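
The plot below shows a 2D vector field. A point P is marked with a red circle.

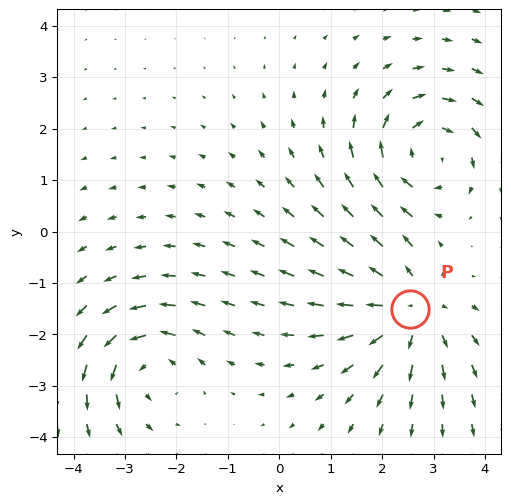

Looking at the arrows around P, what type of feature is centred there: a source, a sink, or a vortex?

source

At P (2.5, -1.5) the arrows spread outward. Divergence about +5, curl ≈0 — positive divergence with near-zero curl is a source.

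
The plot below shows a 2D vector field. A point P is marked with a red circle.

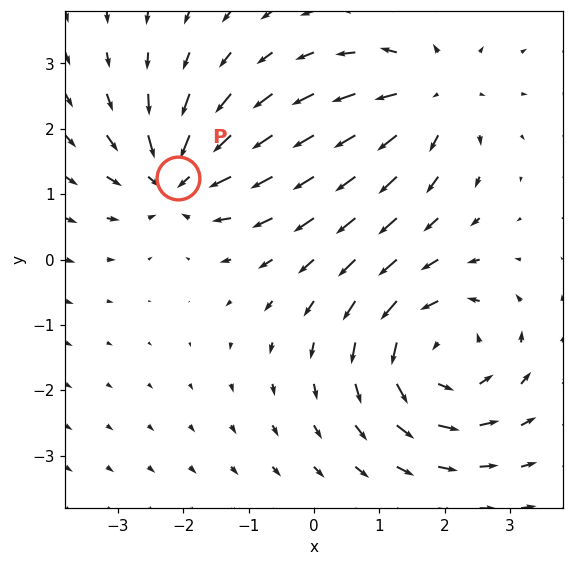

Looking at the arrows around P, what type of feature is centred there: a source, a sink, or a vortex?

sink

At P (-2.1, 1.3) the arrows converge inward. Divergence about -6, curl ≈0 — negative divergence with near-zero curl is a sink.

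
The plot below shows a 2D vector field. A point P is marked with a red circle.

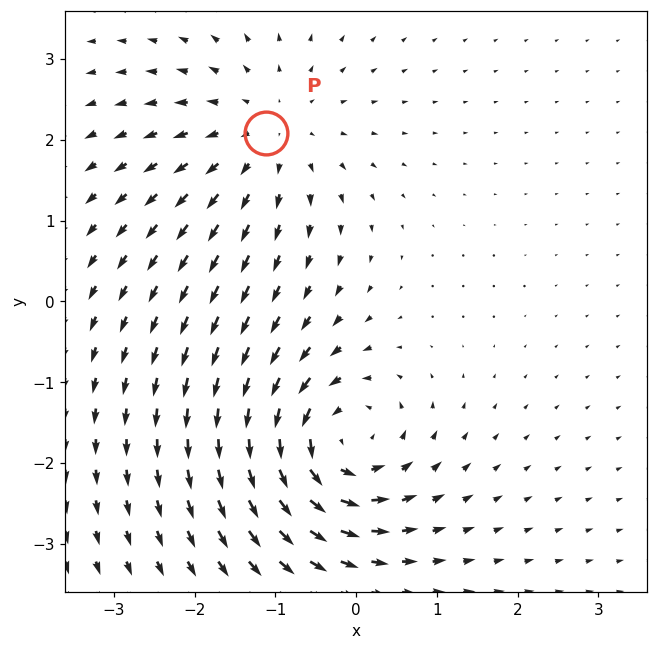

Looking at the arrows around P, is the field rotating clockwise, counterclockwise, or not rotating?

not rotating

Near P at (-1.1, 2.1) the arrows show no circulation. The curl there is ≈0.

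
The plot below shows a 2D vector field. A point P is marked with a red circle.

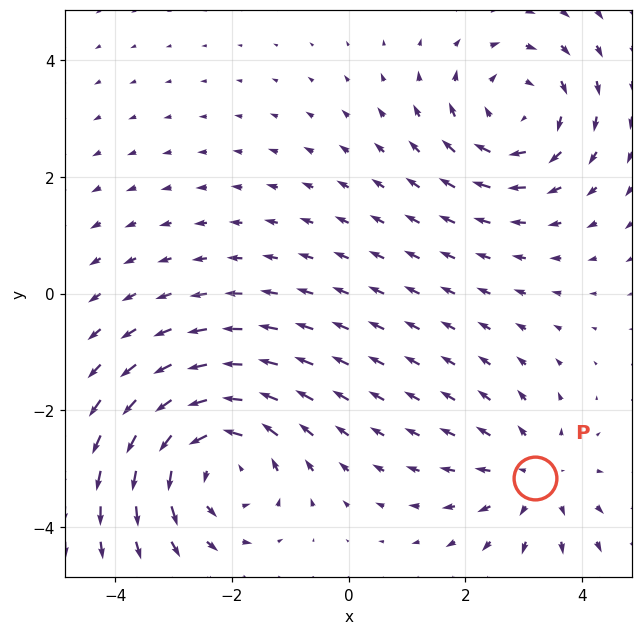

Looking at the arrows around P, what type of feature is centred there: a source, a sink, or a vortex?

At P (3.2, -3.2) the arrows spread outward. Divergence about +2, curl ≈0 — positive divergence with near-zero curl is a source.

source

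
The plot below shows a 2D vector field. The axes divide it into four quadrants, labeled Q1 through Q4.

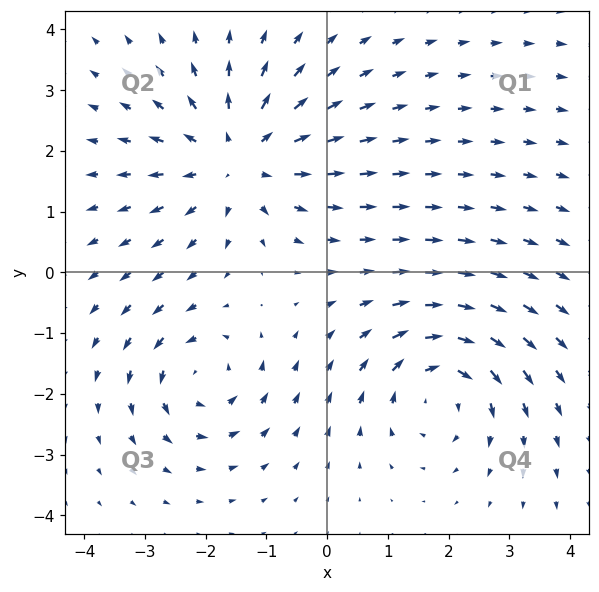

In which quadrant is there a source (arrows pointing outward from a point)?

Q2

The source sits at approximately (-1.5, 1.9), which lies in quadrant Q2. The divergence there is about +4, positive as expected for a source.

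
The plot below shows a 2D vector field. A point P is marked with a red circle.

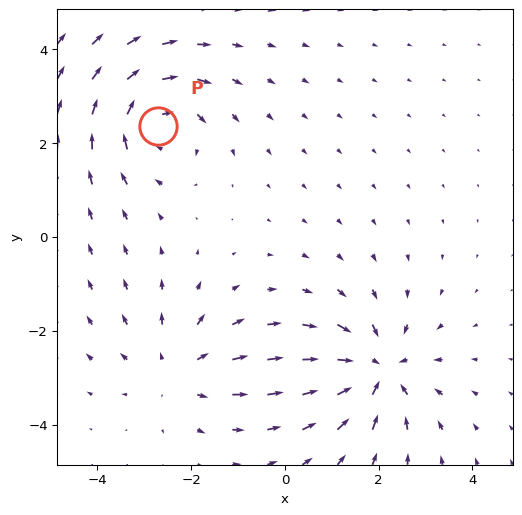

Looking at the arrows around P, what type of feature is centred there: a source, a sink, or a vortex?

vortex

At P (-2.7, 2.4) the arrows circulate clockwise. Divergence ≈0, curl about -5 — near-zero divergence with nonzero curl is a vortex.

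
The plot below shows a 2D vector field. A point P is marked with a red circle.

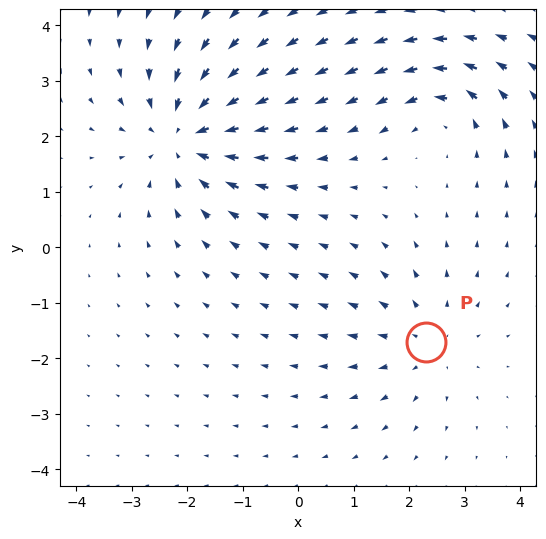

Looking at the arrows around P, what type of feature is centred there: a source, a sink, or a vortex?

source

At P (2.3, -1.7) the arrows spread outward. Divergence about +2, curl ≈0 — positive divergence with near-zero curl is a source.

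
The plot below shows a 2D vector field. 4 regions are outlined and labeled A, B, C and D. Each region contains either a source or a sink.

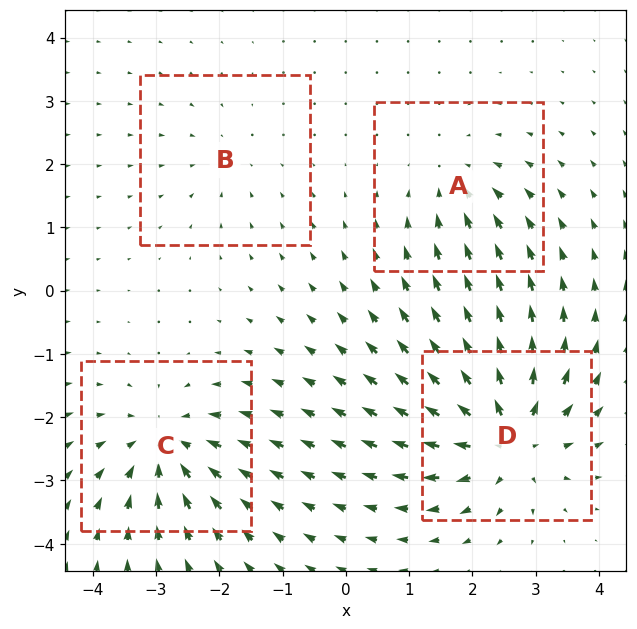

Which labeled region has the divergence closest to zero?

B

Divergence at each region's feature centre — A: about -4, B: about -2, C: about -6, D: about +7. Region B is closest to zero.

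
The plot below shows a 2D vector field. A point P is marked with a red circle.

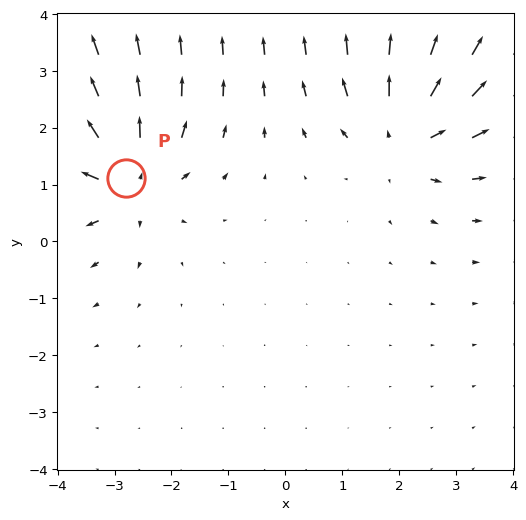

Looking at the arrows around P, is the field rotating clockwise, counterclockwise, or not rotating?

Near P at (-2.8, 1.1) the arrows show no circulation. The curl there is ≈0.

not rotating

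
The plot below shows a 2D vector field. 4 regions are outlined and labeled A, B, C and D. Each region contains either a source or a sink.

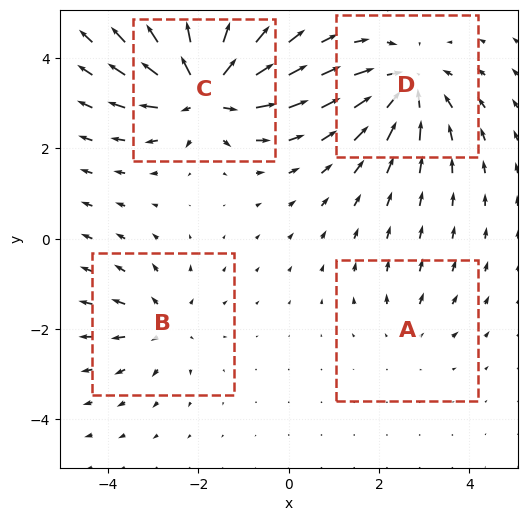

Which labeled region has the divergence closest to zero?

Divergence at each region's feature centre — A: about +2, B: about +4, C: about +8, D: about -6. Region A is closest to zero.

A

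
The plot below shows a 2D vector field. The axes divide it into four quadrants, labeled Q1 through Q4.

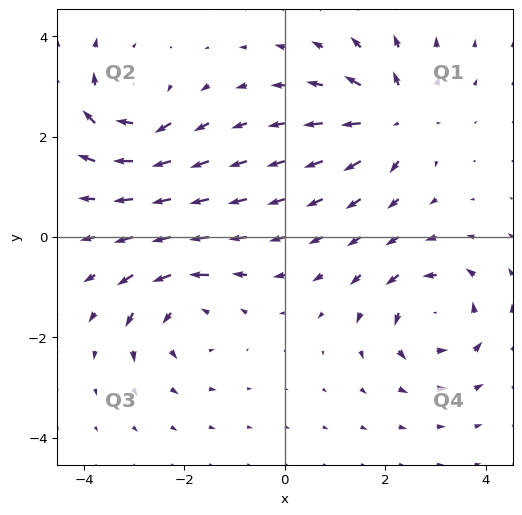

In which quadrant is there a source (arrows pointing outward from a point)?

The source sits at approximately (2.2, 2.4), which lies in quadrant Q1. The divergence there is about +5, positive as expected for a source.

Q1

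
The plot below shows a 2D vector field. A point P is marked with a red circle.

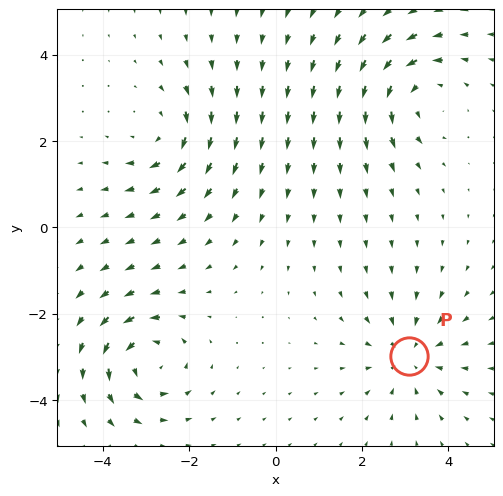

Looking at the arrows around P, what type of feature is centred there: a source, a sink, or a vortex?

sink

At P (3.1, -3.0) the arrows converge inward. Divergence about -4, curl ≈0 — negative divergence with near-zero curl is a sink.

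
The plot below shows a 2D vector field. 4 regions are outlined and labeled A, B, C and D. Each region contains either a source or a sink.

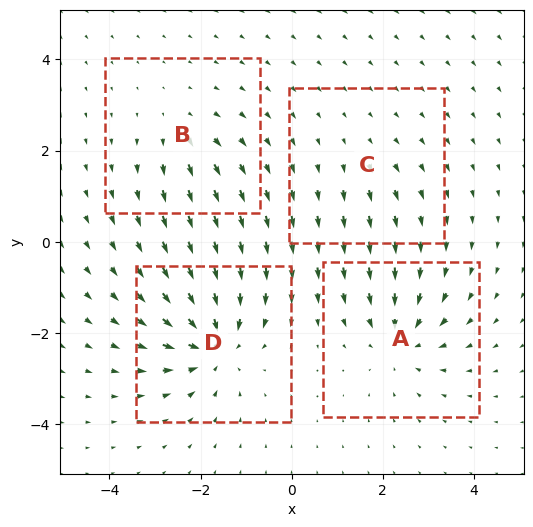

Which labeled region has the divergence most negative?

Divergence at each region's feature centre — A: about -5, B: about +3, C: about +2, D: about -7. Region D is most negative.

D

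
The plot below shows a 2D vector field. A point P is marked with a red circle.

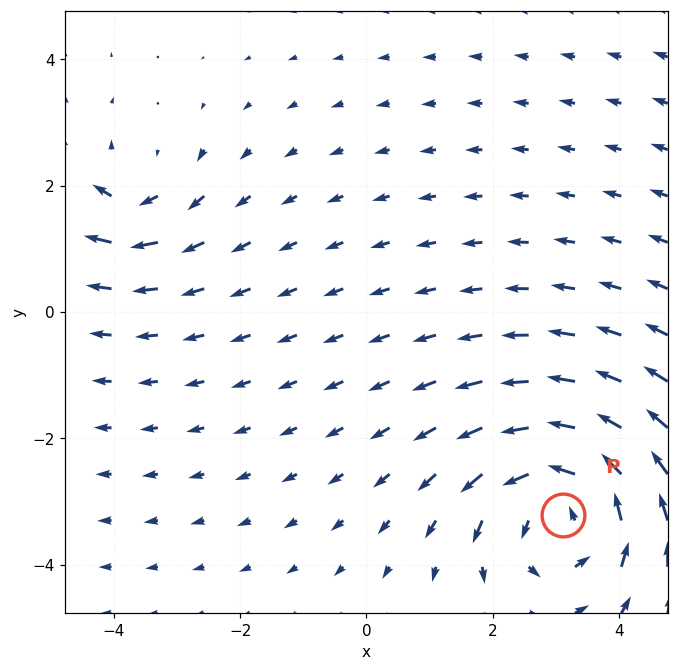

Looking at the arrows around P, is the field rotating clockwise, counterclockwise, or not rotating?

Near P at (3.1, -3.2) the arrows circulate counterclockwise. The curl (z-component) there is about +5; positive curl means counterclockwise rotation.

counterclockwise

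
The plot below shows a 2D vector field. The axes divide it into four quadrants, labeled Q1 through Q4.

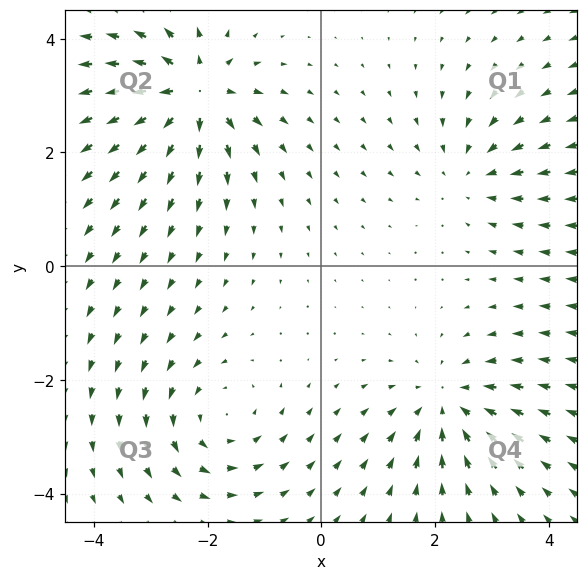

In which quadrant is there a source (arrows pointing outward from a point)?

Q2

The source sits at approximately (-2.2, 3.0), which lies in quadrant Q2. The divergence there is about +7, positive as expected for a source.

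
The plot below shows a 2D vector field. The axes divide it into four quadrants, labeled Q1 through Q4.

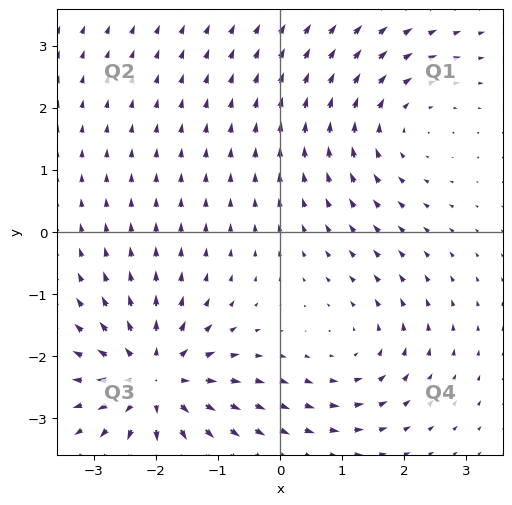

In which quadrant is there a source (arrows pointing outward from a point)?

Q3

The source sits at approximately (-2.0, -2.4), which lies in quadrant Q3. The divergence there is about +5, positive as expected for a source.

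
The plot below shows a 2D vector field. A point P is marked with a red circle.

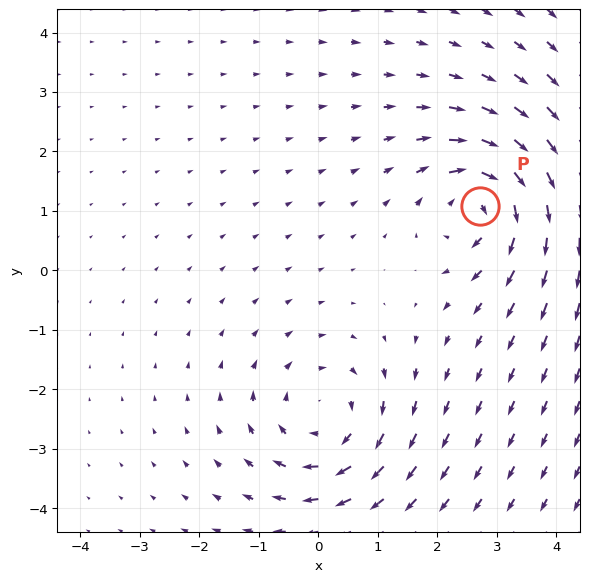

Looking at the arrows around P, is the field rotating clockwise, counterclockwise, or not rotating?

Near P at (2.7, 1.1) the arrows circulate clockwise. The curl (z-component) there is about -7; negative curl means clockwise rotation.

clockwise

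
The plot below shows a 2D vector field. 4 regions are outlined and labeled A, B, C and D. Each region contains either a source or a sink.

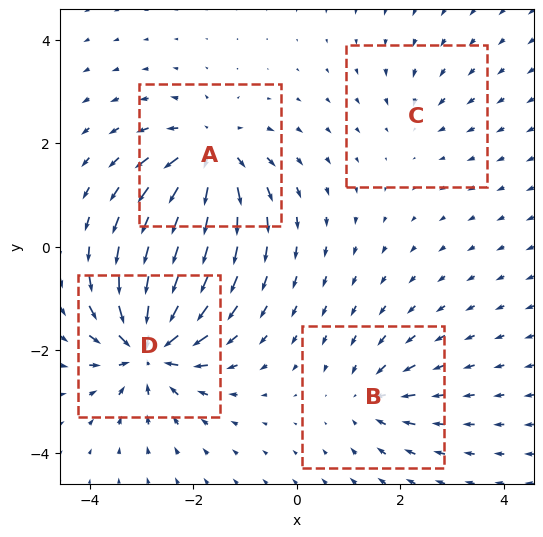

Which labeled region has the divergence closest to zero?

Divergence at each region's feature centre — A: about +7, B: about -4, C: about -3, D: about -9. Region C is closest to zero.

C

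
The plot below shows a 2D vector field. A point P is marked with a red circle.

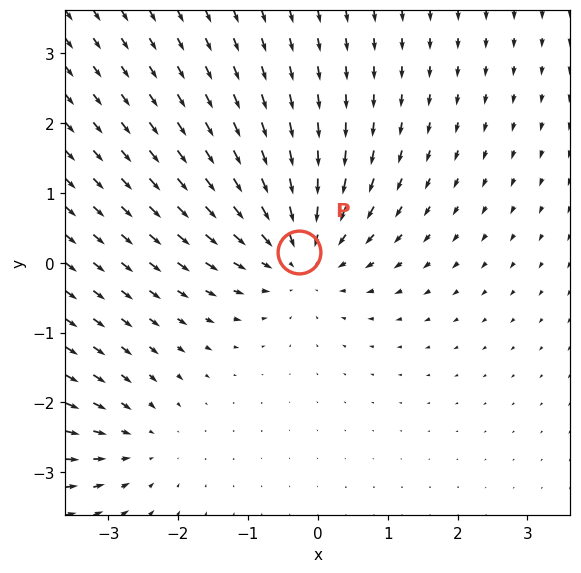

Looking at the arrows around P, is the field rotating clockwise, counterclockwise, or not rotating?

not rotating

Near P at (-0.3, 0.2) the arrows show no circulation. The curl there is ≈0.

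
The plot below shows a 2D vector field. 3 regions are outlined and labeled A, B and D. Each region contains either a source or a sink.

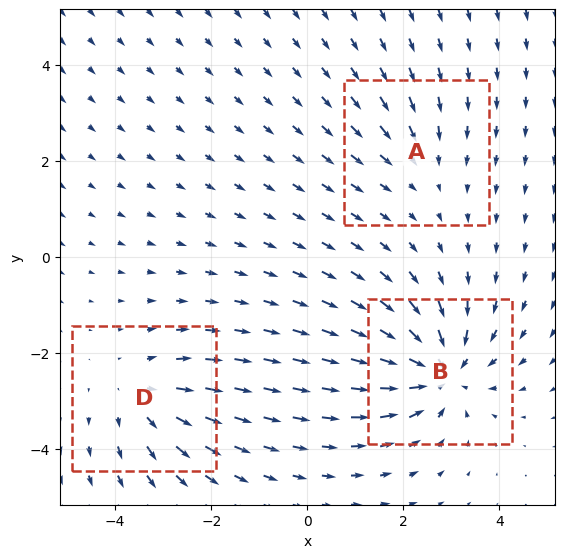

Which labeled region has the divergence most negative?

Divergence at each region's feature centre — A: about -2, B: about -5, D: about +3. Region B is most negative.

B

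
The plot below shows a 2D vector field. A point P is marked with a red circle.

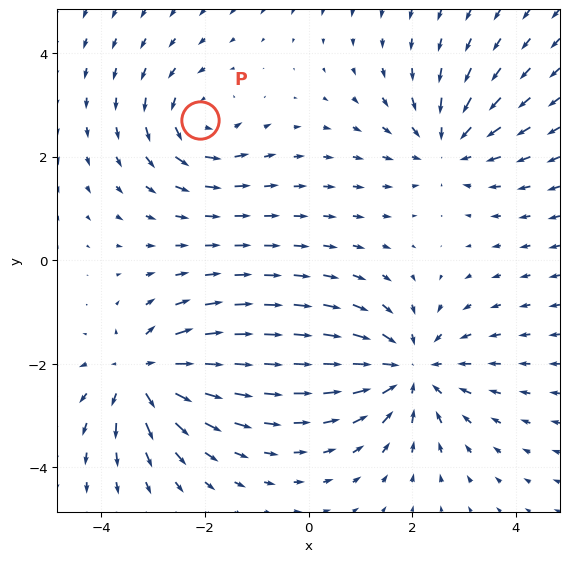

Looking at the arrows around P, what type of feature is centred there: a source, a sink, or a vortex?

At P (-2.1, 2.7) the arrows circulate counterclockwise. Divergence ≈0, curl about +4 — near-zero divergence with nonzero curl is a vortex.

vortex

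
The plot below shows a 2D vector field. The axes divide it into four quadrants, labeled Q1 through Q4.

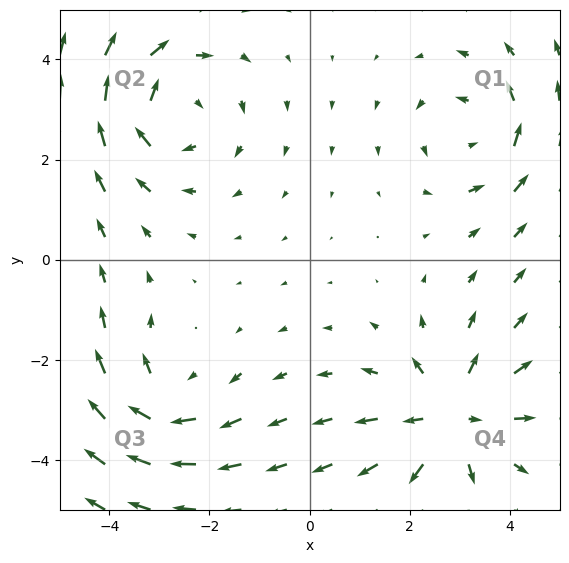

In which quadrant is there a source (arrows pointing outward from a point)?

Q4

The source sits at approximately (2.8, -3.1), which lies in quadrant Q4. The divergence there is about +5, positive as expected for a source.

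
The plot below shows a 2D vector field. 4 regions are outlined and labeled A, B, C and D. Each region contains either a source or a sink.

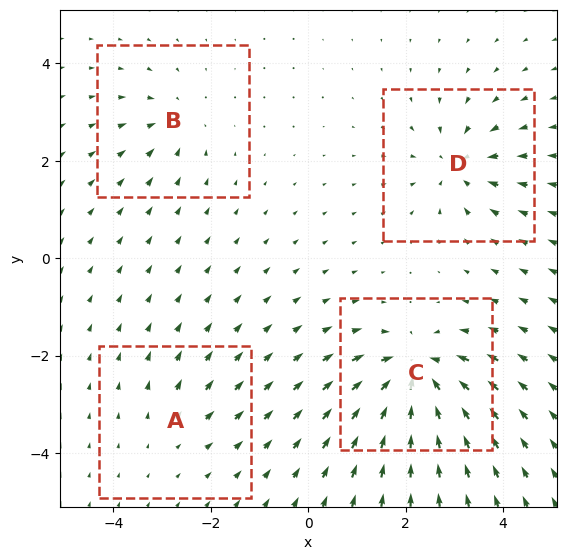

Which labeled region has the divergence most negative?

C

Divergence at each region's feature centre — A: about +2, B: about -4, C: about -8, D: about -6. Region C is most negative.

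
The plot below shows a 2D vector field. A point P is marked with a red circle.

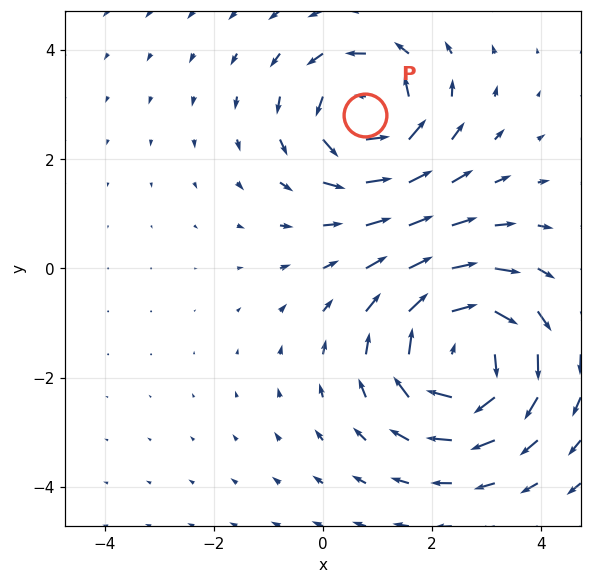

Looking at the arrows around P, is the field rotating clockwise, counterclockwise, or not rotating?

Near P at (0.8, 2.8) the arrows circulate counterclockwise. The curl (z-component) there is about +3; positive curl means counterclockwise rotation.

counterclockwise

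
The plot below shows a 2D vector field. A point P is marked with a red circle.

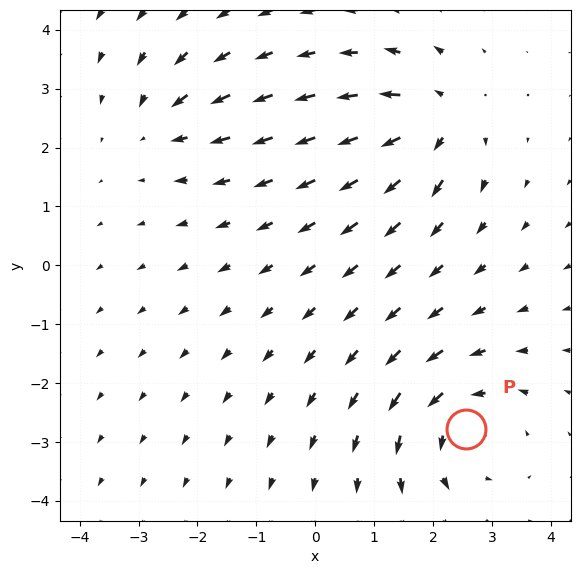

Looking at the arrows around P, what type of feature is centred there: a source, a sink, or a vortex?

At P (2.6, -2.8) the arrows circulate counterclockwise. Divergence ≈0, curl about +4 — near-zero divergence with nonzero curl is a vortex.

vortex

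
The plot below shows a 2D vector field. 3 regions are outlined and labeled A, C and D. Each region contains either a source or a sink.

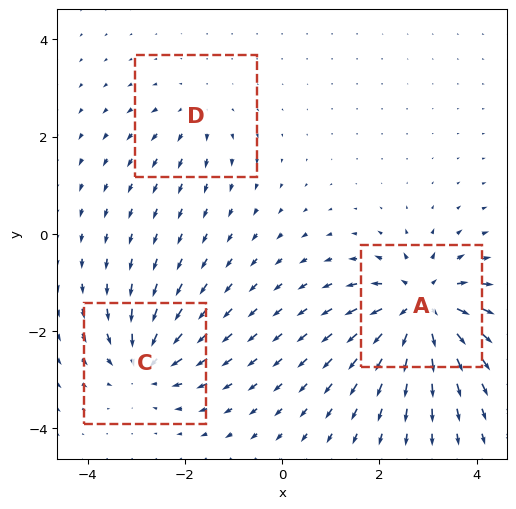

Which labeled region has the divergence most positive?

A

Divergence at each region's feature centre — A: about +6, C: about -4, D: about +2. Region A is most positive.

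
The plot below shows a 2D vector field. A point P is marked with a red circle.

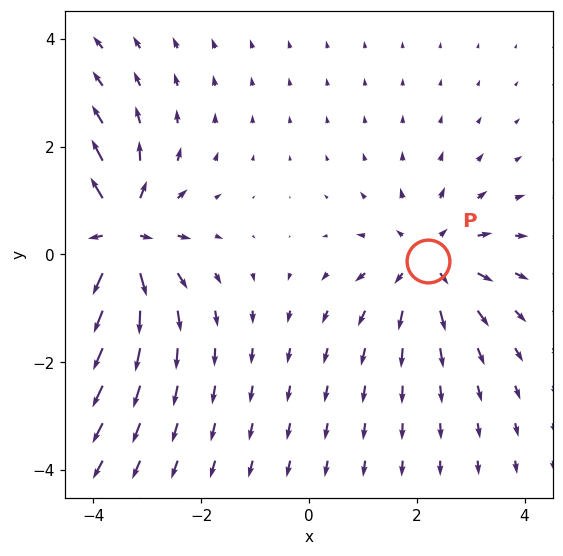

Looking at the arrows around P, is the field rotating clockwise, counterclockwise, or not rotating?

not rotating

Near P at (2.2, -0.1) the arrows show no circulation. The curl there is ≈0.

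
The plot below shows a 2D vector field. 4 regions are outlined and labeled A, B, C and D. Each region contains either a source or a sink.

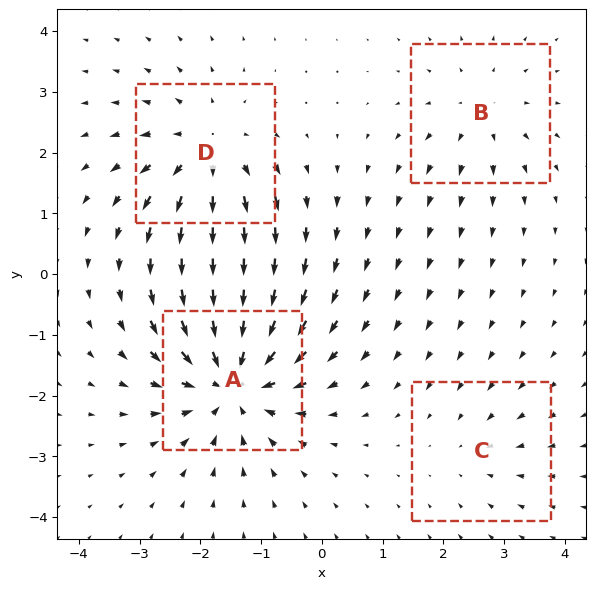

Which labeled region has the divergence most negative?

A

Divergence at each region's feature centre — A: about -7, B: about +3, C: about -2, D: about +5. Region A is most negative.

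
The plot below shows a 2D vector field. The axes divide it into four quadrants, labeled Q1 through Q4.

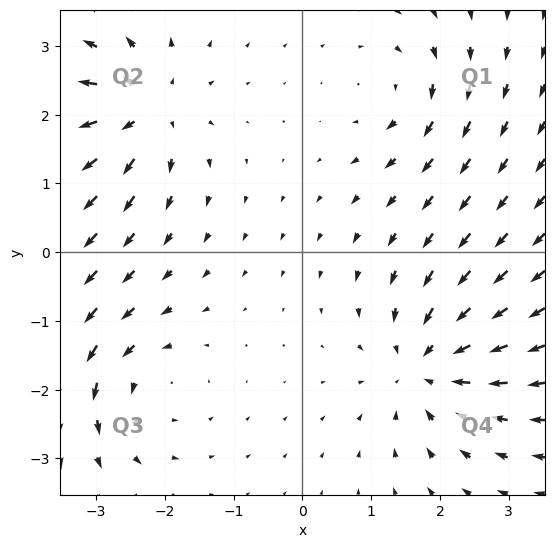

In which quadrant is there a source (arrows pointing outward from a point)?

The source sits at approximately (-2.3, 2.1), which lies in quadrant Q2. The divergence there is about +5, positive as expected for a source.

Q2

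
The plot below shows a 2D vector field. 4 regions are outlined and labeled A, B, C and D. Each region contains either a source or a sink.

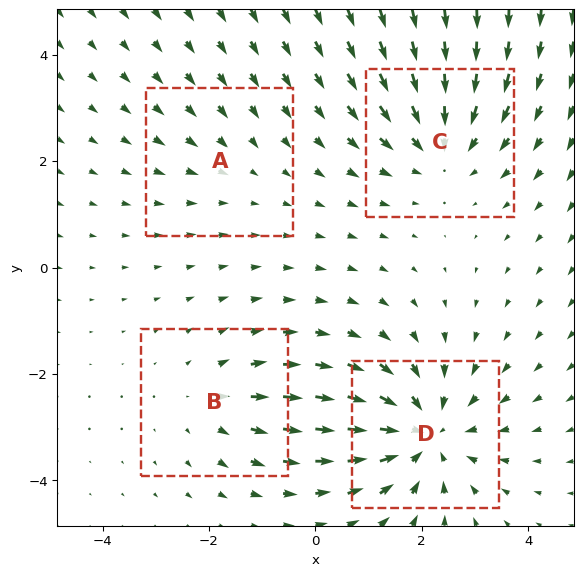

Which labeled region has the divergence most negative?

D

Divergence at each region's feature centre — A: about -2, B: about +3, C: about -4, D: about -6. Region D is most negative.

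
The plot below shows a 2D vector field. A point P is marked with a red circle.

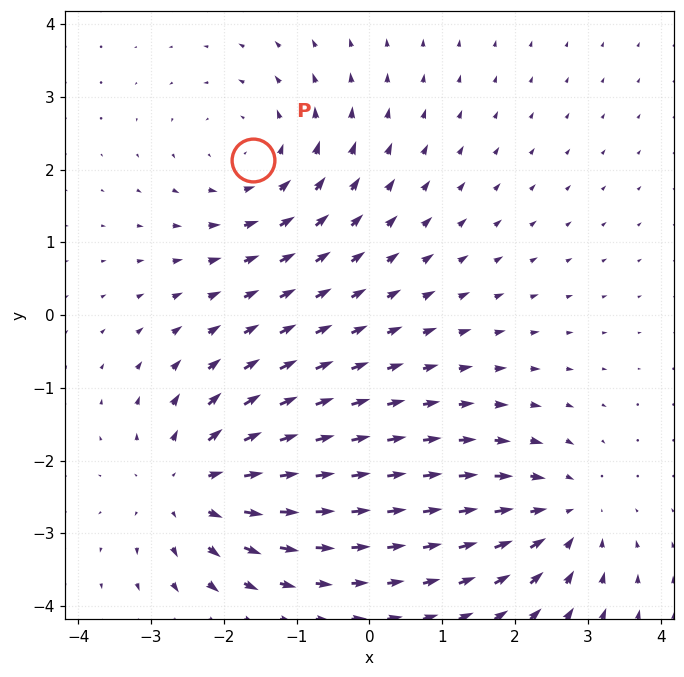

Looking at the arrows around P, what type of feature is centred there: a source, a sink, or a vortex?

At P (-1.6, 2.1) the arrows circulate counterclockwise. Divergence ≈0, curl about +3 — near-zero divergence with nonzero curl is a vortex.

vortex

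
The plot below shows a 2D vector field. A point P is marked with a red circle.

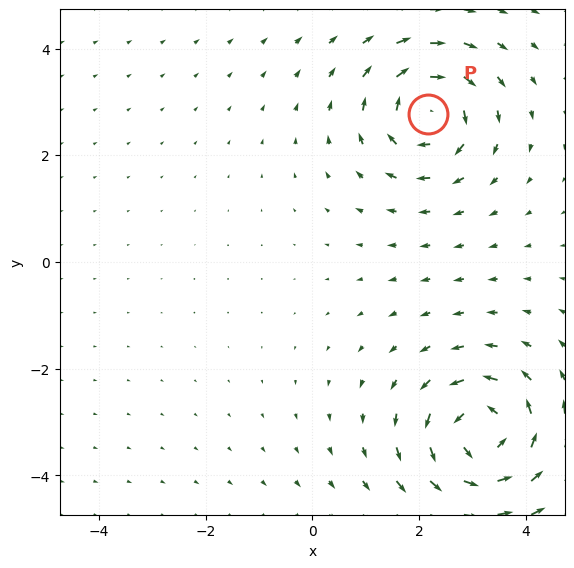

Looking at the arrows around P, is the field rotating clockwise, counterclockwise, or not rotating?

Near P at (2.2, 2.8) the arrows circulate clockwise. The curl (z-component) there is about -5; negative curl means clockwise rotation.

clockwise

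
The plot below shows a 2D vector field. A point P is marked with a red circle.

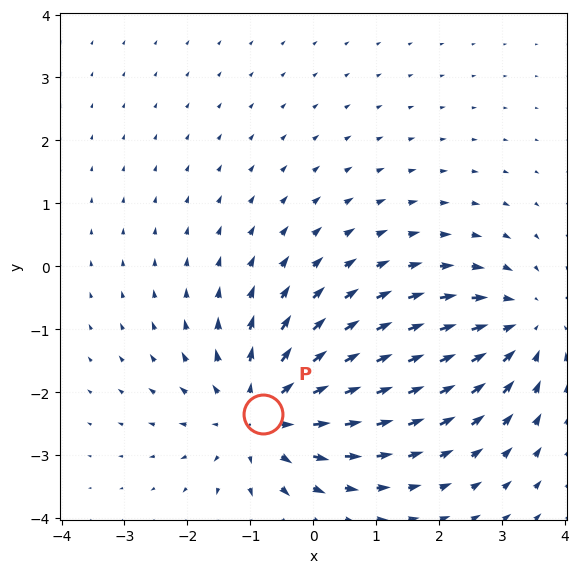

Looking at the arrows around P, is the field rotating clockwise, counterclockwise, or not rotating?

not rotating

Near P at (-0.8, -2.4) the arrows show no circulation. The curl there is ≈0.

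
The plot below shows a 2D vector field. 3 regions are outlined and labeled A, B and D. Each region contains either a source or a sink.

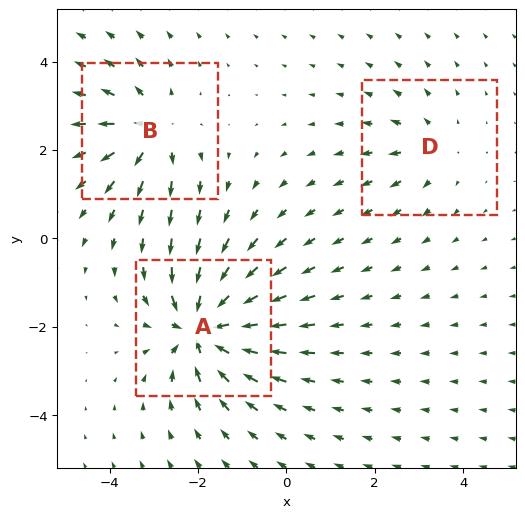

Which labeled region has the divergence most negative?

Divergence at each region's feature centre — A: about -6, B: about +4, D: about +2. Region A is most negative.

A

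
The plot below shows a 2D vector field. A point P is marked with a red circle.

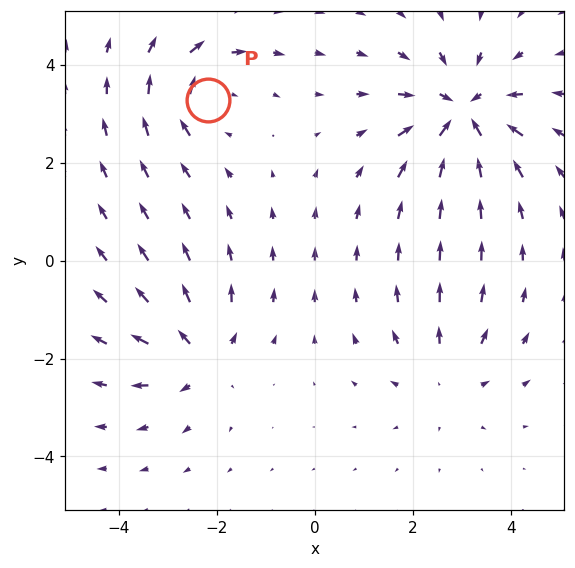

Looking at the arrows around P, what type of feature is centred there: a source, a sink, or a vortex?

At P (-2.2, 3.3) the arrows circulate clockwise. Divergence ≈0, curl about -4 — near-zero divergence with nonzero curl is a vortex.

vortex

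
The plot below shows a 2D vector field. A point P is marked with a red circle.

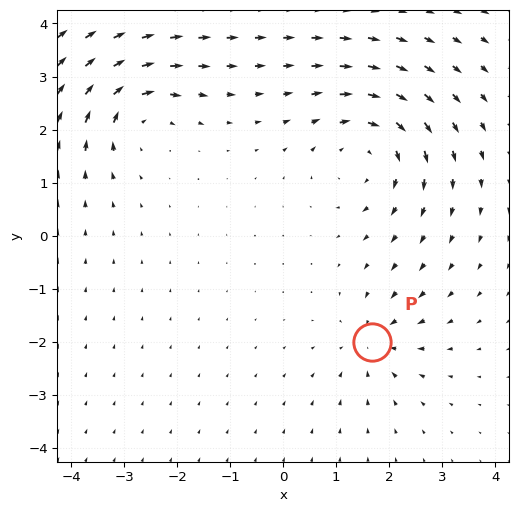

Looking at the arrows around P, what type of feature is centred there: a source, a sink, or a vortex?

sink

At P (1.7, -2.0) the arrows converge inward. Divergence about -4, curl ≈0 — negative divergence with near-zero curl is a sink.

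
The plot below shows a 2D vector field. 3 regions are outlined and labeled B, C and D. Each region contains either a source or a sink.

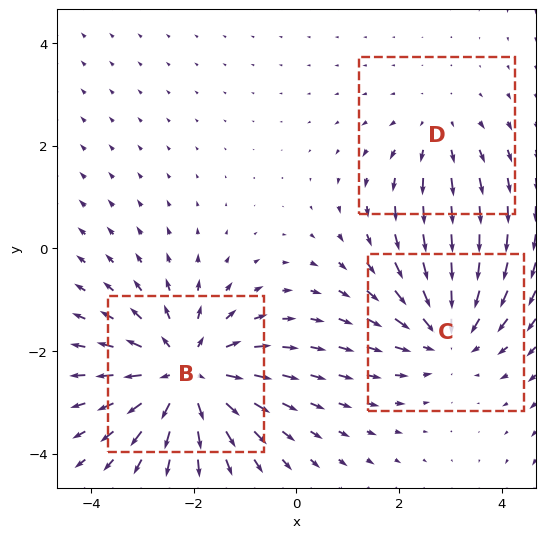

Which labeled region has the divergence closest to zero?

D

Divergence at each region's feature centre — B: about +4, C: about -3, D: about +2. Region D is closest to zero.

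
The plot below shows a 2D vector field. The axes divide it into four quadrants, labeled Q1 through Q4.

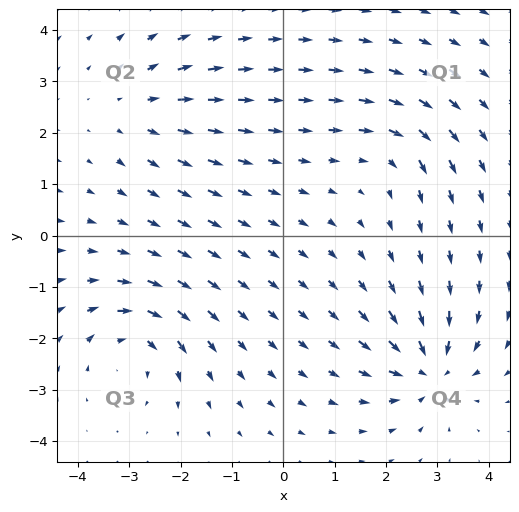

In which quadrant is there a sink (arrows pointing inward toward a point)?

Q4

The sink sits at approximately (2.8, -2.6), which lies in quadrant Q4. The divergence there is about -6, negative as expected for a sink.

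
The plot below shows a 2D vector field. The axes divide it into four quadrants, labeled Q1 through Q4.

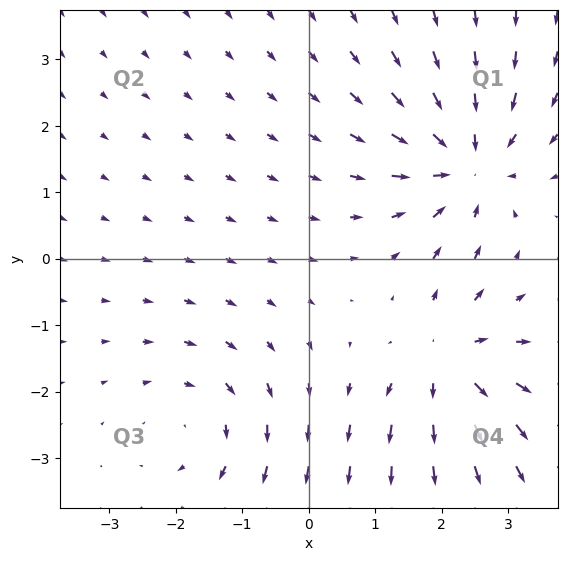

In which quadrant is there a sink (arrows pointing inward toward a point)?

The sink sits at approximately (2.4, 1.4), which lies in quadrant Q1. The divergence there is about -5, negative as expected for a sink.

Q1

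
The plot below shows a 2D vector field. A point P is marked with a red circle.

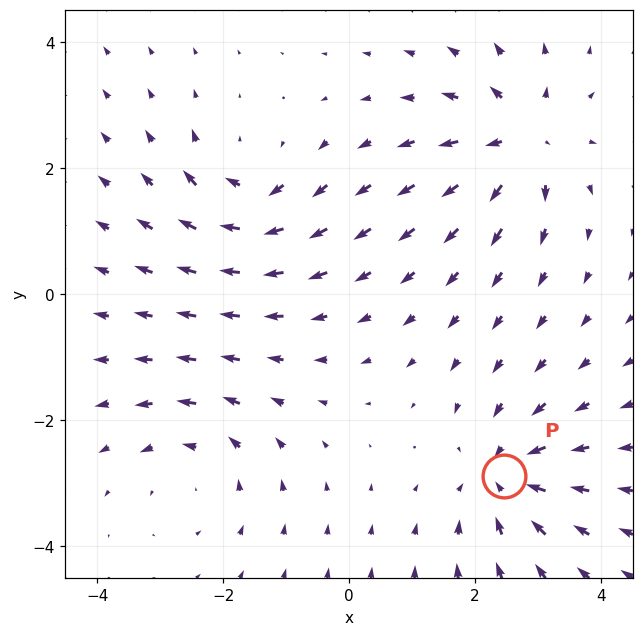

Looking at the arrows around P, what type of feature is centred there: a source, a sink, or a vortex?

At P (2.5, -2.9) the arrows converge inward. Divergence about -4, curl ≈0 — negative divergence with near-zero curl is a sink.

sink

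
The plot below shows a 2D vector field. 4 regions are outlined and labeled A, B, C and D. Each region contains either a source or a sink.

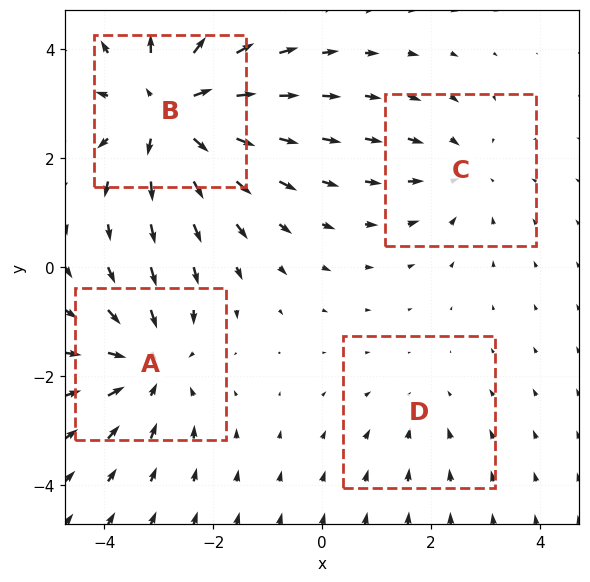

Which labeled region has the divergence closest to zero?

Divergence at each region's feature centre — A: about -4, B: about +6, C: about -3, D: about -2. Region D is closest to zero.

D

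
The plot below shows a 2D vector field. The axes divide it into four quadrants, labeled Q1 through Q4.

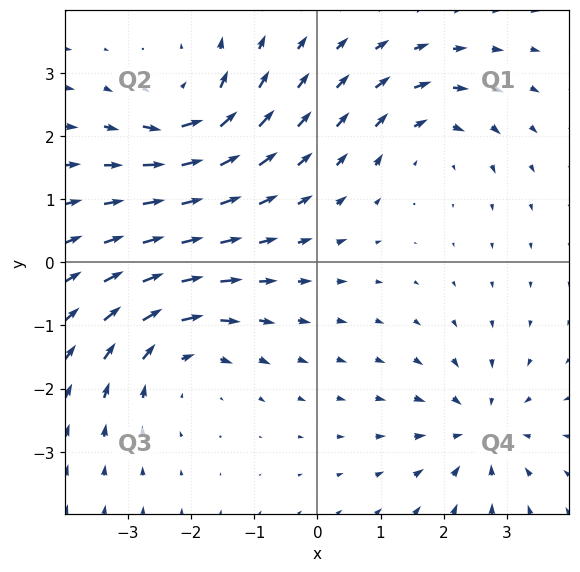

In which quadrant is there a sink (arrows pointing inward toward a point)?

The sink sits at approximately (2.6, -2.7), which lies in quadrant Q4. The divergence there is about -4, negative as expected for a sink.

Q4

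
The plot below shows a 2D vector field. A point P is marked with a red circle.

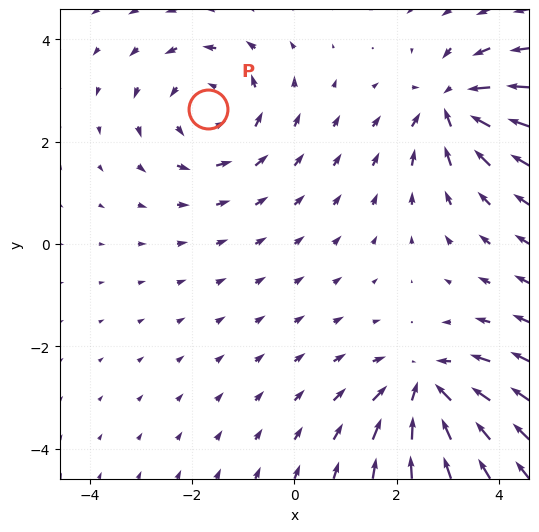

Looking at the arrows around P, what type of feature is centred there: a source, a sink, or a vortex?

vortex

At P (-1.7, 2.6) the arrows circulate counterclockwise. Divergence ≈0, curl about +3 — near-zero divergence with nonzero curl is a vortex.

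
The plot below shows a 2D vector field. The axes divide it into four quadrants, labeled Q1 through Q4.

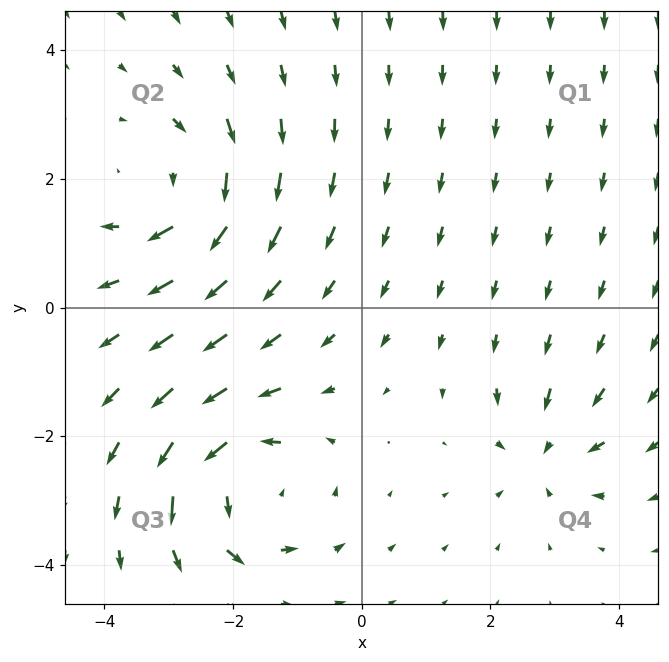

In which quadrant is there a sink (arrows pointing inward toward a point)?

The sink sits at approximately (2.8, -2.3), which lies in quadrant Q4. The divergence there is about -4, negative as expected for a sink.

Q4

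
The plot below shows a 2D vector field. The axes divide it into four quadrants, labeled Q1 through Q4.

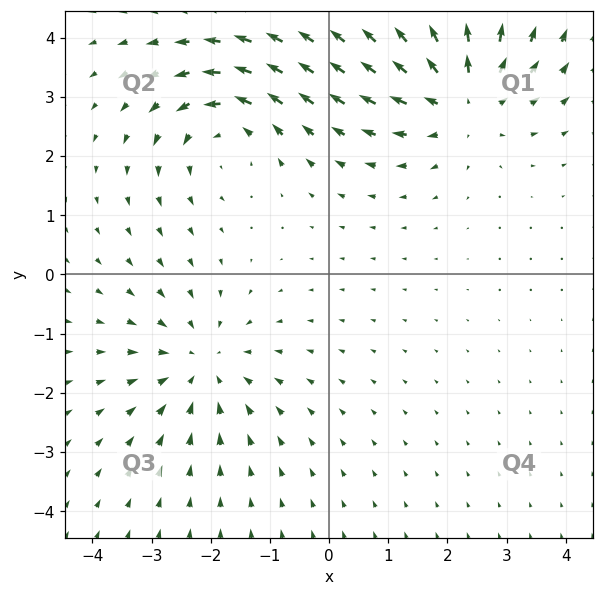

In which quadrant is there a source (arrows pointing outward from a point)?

The source sits at approximately (2.2, 3.0), which lies in quadrant Q1. The divergence there is about +4, positive as expected for a source.

Q1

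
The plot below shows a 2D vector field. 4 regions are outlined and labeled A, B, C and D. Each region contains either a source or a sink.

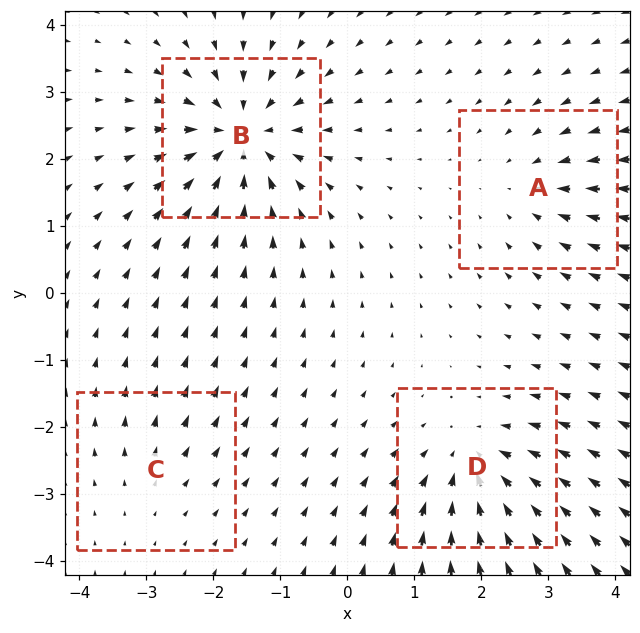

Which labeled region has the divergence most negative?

B

Divergence at each region's feature centre — A: about -4, B: about -8, C: about +2, D: about -6. Region B is most negative.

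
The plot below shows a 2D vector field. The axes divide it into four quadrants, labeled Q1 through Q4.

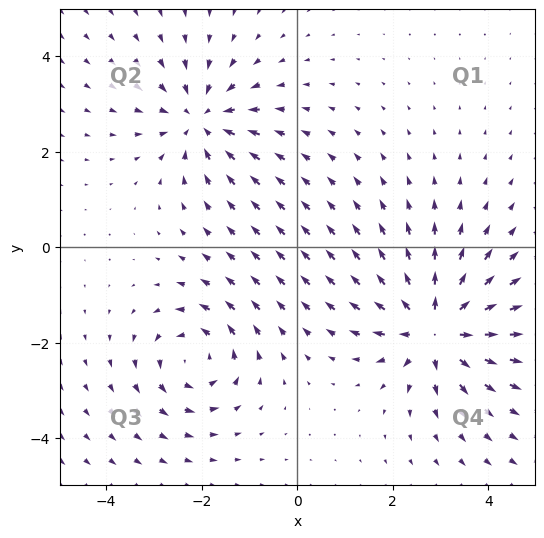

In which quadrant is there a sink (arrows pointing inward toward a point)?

The sink sits at approximately (-2.0, 2.7), which lies in quadrant Q2. The divergence there is about -4, negative as expected for a sink.

Q2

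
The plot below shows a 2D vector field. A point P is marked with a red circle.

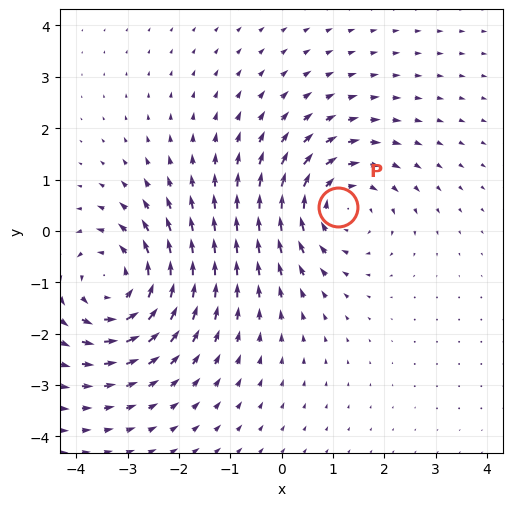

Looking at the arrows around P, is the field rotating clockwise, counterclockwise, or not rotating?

Near P at (1.1, 0.5) the arrows circulate clockwise. The curl (z-component) there is about -4; negative curl means clockwise rotation.

clockwise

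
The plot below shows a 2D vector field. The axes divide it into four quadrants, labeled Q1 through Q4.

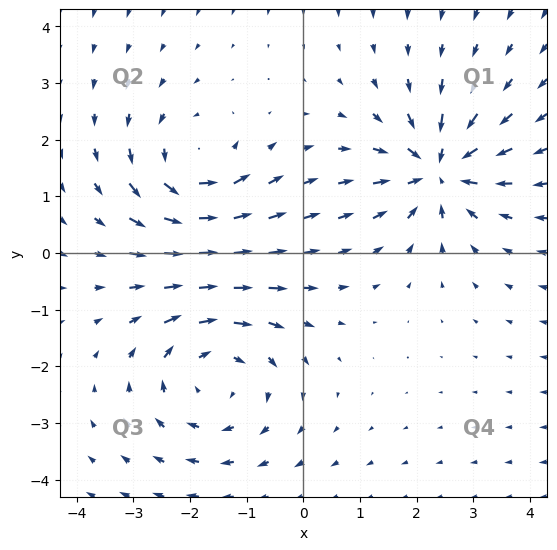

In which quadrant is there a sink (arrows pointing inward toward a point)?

Q1

The sink sits at approximately (2.4, 1.5), which lies in quadrant Q1. The divergence there is about -5, negative as expected for a sink.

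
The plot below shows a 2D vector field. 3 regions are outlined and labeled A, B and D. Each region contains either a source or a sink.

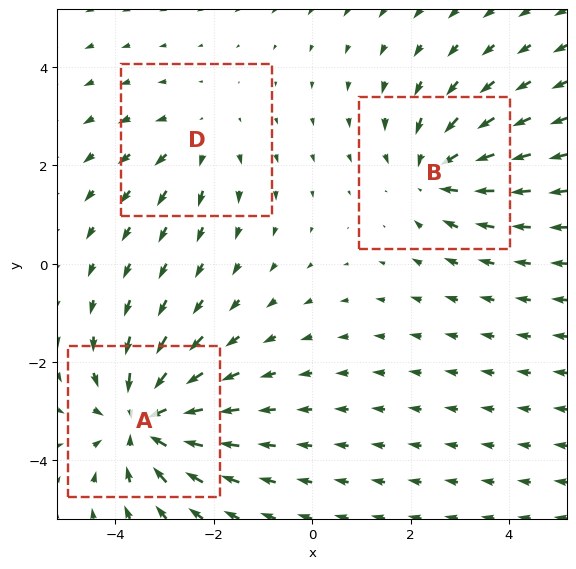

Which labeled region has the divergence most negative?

A

Divergence at each region's feature centre — A: about -4, B: about -3, D: about +2. Region A is most negative.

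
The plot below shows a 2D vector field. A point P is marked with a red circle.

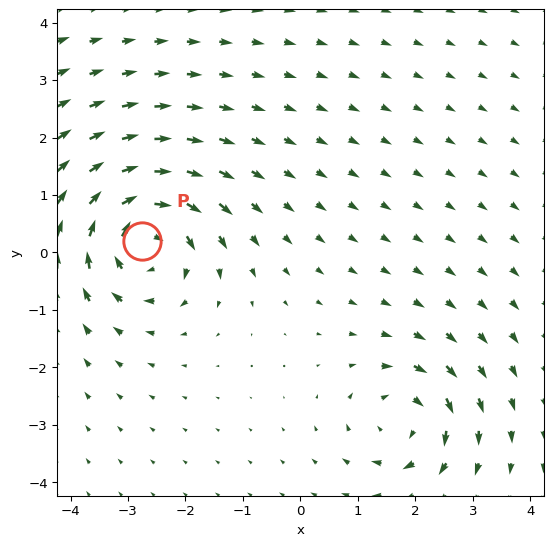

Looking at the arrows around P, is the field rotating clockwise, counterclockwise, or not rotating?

Near P at (-2.7, 0.2) the arrows circulate clockwise. The curl (z-component) there is about -5; negative curl means clockwise rotation.

clockwise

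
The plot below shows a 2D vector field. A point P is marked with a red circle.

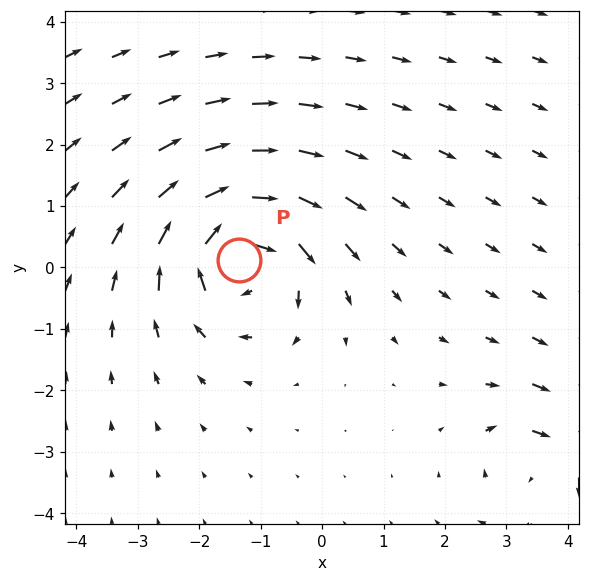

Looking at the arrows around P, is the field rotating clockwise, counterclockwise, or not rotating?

Near P at (-1.3, 0.1) the arrows circulate clockwise. The curl (z-component) there is about -6; negative curl means clockwise rotation.

clockwise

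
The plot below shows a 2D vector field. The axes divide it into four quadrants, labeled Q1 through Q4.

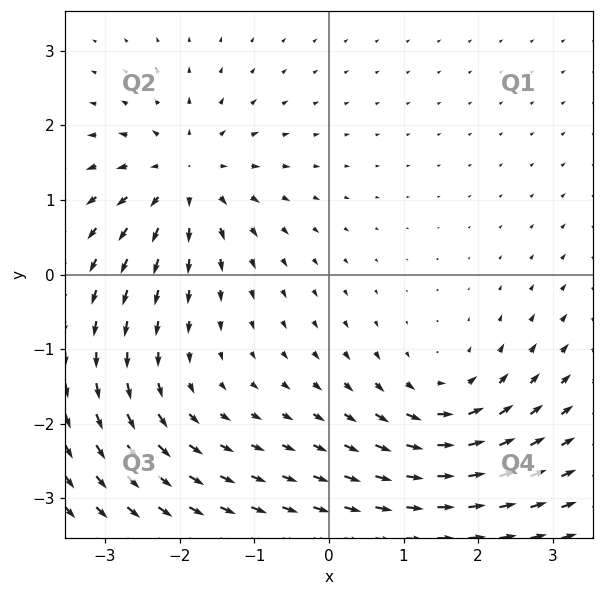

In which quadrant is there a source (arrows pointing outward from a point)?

The source sits at approximately (-1.9, 1.3), which lies in quadrant Q2. The divergence there is about +5, positive as expected for a source.

Q2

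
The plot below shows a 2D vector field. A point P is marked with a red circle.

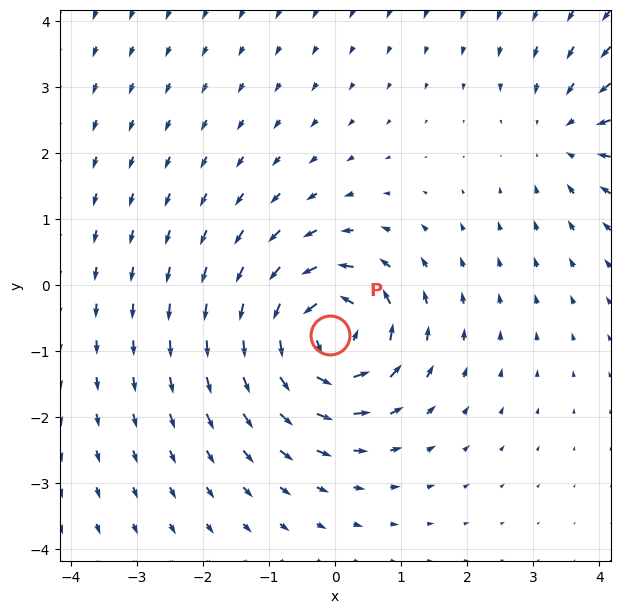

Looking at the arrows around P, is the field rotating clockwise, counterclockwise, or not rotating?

Near P at (-0.1, -0.7) the arrows circulate counterclockwise. The curl (z-component) there is about +7; positive curl means counterclockwise rotation.

counterclockwise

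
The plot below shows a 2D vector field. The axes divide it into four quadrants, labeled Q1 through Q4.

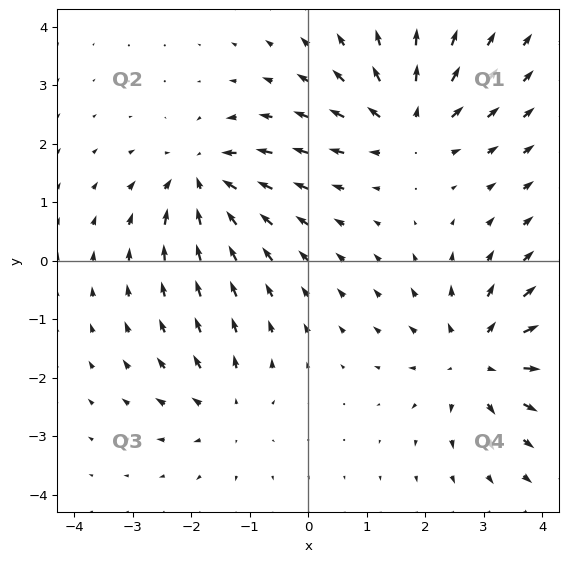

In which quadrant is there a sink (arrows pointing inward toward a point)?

The sink sits at approximately (-1.8, 1.4), which lies in quadrant Q2. The divergence there is about -6, negative as expected for a sink.

Q2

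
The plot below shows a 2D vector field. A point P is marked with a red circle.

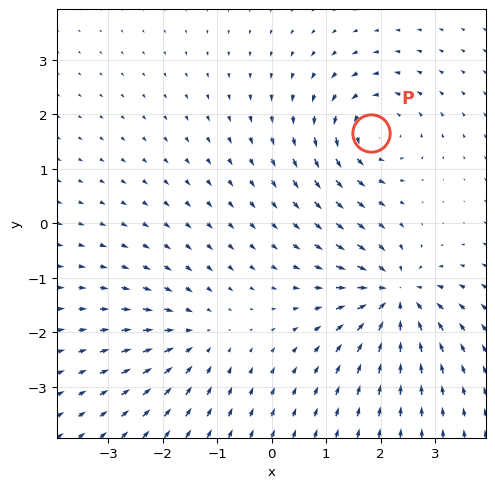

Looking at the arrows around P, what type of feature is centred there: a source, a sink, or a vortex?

At P (1.8, 1.7) the arrows circulate counterclockwise. Divergence ≈0, curl about +5 — near-zero divergence with nonzero curl is a vortex.

vortex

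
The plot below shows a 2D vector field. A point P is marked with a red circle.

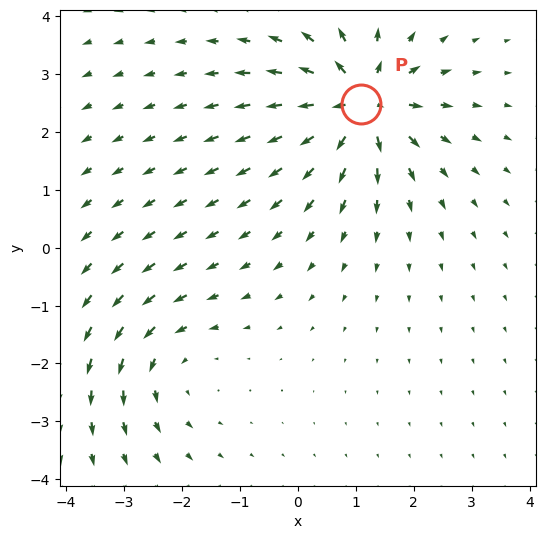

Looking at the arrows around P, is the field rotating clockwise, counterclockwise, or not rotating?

not rotating

Near P at (1.1, 2.5) the arrows show no circulation. The curl there is ≈0.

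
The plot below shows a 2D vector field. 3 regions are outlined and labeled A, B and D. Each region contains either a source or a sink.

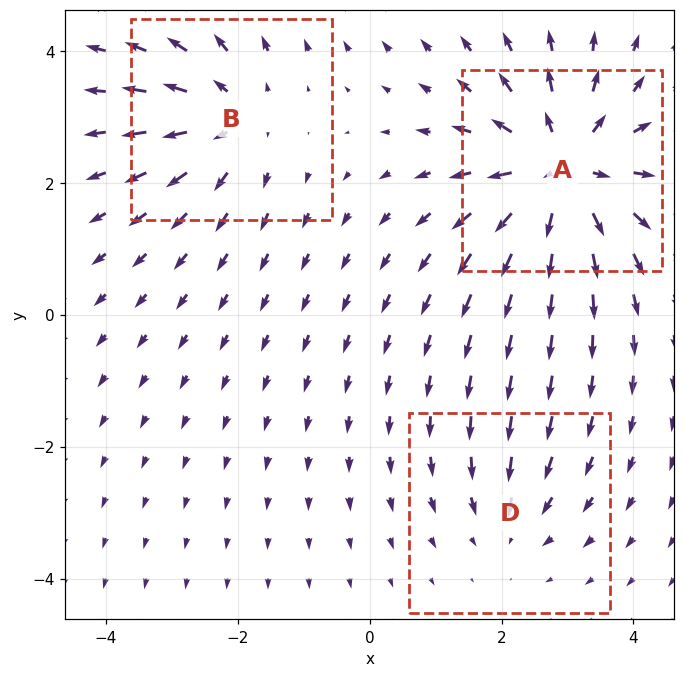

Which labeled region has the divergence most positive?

A

Divergence at each region's feature centre — A: about +5, B: about +3, D: about -2. Region A is most positive.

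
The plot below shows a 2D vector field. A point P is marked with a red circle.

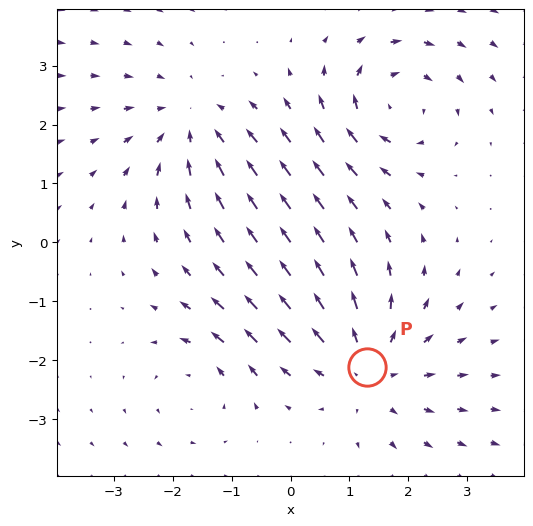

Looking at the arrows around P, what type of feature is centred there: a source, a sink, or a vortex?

source

At P (1.3, -2.1) the arrows spread outward. Divergence about +4, curl ≈0 — positive divergence with near-zero curl is a source.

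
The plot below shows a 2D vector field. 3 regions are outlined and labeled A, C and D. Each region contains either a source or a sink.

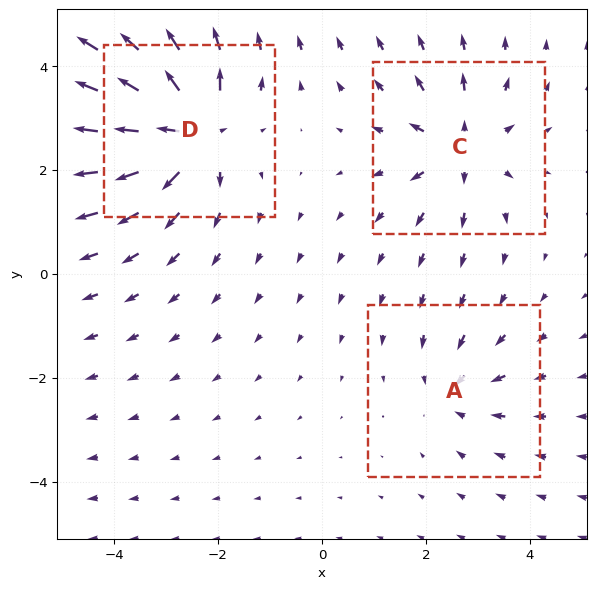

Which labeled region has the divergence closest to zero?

Divergence at each region's feature centre — A: about -3, C: about +4, D: about +6. Region A is closest to zero.

A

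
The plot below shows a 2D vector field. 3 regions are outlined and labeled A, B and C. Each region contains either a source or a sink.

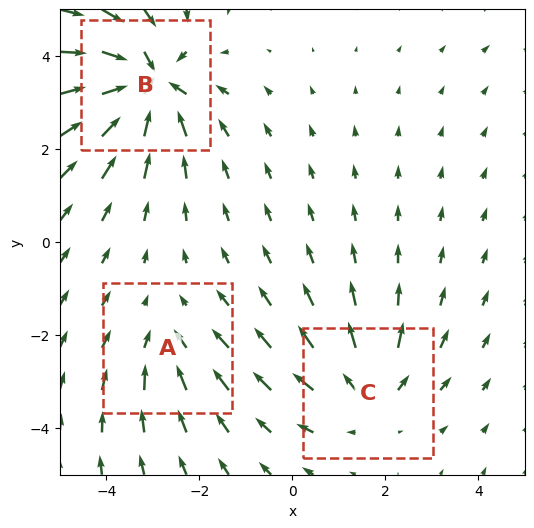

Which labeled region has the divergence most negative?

Divergence at each region's feature centre — A: about -2, B: about -6, C: about +3. Region B is most negative.

B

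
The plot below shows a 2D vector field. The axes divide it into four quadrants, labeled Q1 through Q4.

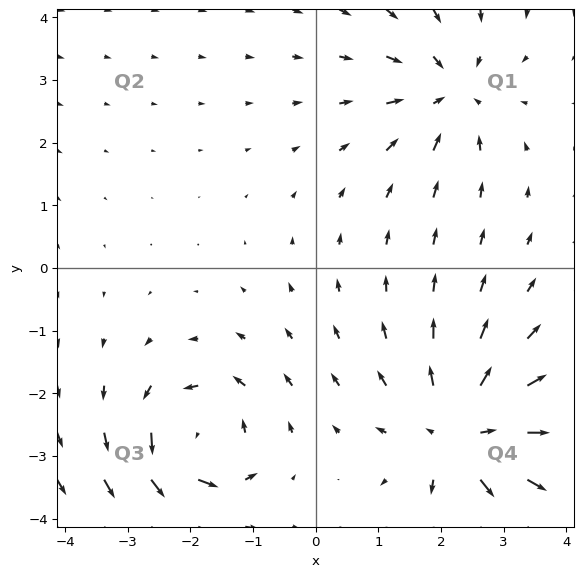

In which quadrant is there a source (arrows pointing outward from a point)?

Q4

The source sits at approximately (2.4, -2.7), which lies in quadrant Q4. The divergence there is about +4, positive as expected for a source.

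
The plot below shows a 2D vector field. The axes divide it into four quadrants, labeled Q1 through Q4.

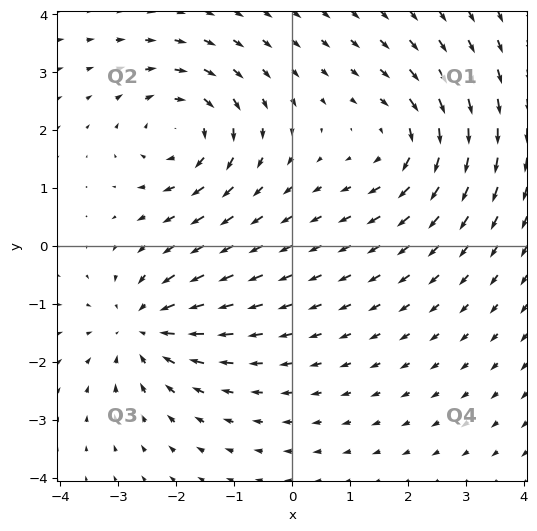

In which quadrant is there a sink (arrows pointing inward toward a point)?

Q3

The sink sits at approximately (-2.6, -1.4), which lies in quadrant Q3. The divergence there is about -4, negative as expected for a sink.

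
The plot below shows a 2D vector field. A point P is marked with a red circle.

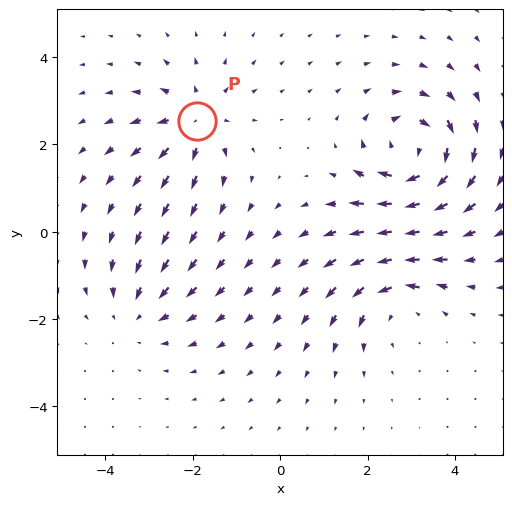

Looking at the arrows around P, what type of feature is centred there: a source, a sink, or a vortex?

At P (-1.9, 2.5) the arrows spread outward. Divergence about +4, curl ≈0 — positive divergence with near-zero curl is a source.

source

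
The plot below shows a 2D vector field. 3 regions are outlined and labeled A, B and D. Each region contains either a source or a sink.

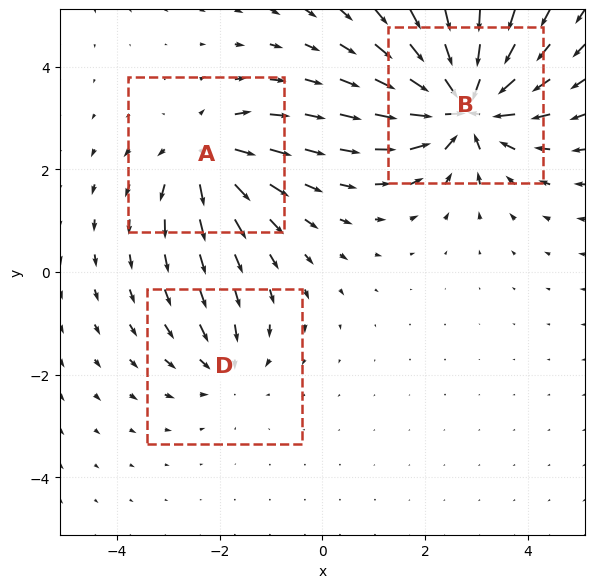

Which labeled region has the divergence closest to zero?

Divergence at each region's feature centre — A: about +4, B: about -6, D: about -2. Region D is closest to zero.

D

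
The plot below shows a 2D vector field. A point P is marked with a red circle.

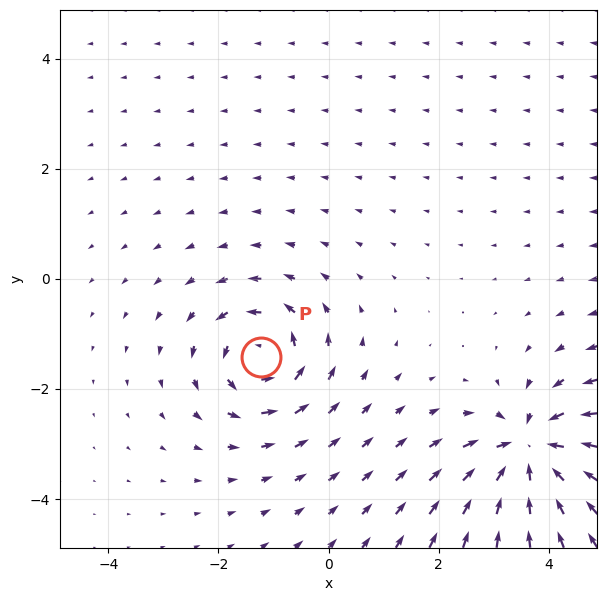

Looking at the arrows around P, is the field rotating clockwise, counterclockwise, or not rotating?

counterclockwise

Near P at (-1.2, -1.4) the arrows circulate counterclockwise. The curl (z-component) there is about +5; positive curl means counterclockwise rotation.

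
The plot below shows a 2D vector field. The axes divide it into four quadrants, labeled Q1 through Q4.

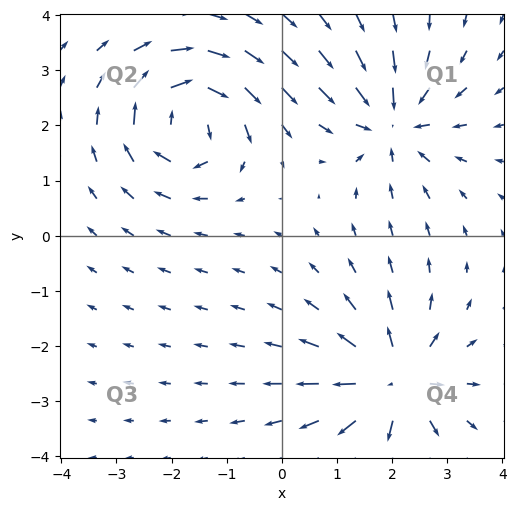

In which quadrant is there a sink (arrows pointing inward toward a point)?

Q1

The sink sits at approximately (2.0, 2.1), which lies in quadrant Q1. The divergence there is about -5, negative as expected for a sink.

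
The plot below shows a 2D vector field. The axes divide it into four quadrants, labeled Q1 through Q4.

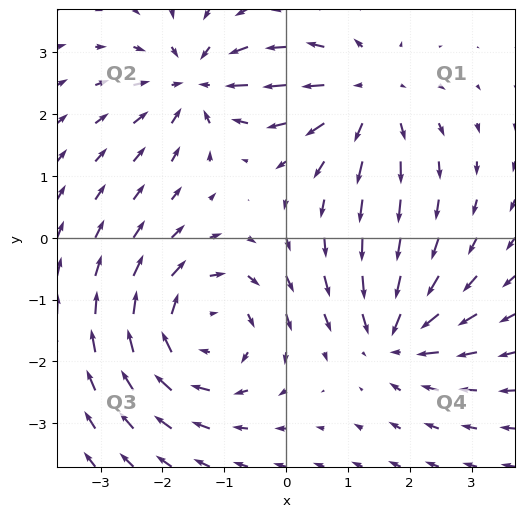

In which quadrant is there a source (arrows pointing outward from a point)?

The source sits at approximately (1.3, 2.3), which lies in quadrant Q1. The divergence there is about +4, positive as expected for a source.

Q1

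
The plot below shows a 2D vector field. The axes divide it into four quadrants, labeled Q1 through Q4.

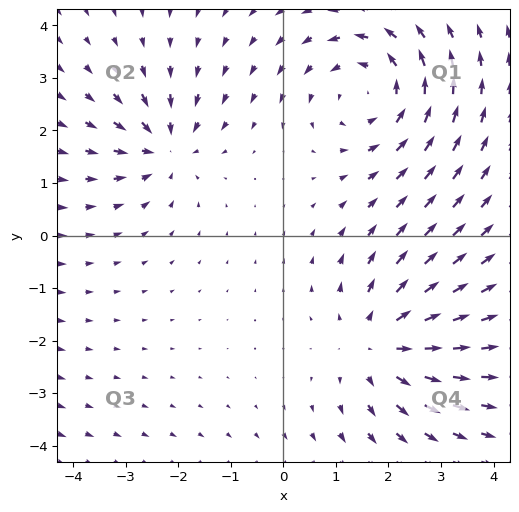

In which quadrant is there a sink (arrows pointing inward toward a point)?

Q2

The sink sits at approximately (-2.3, 1.7), which lies in quadrant Q2. The divergence there is about -4, negative as expected for a sink.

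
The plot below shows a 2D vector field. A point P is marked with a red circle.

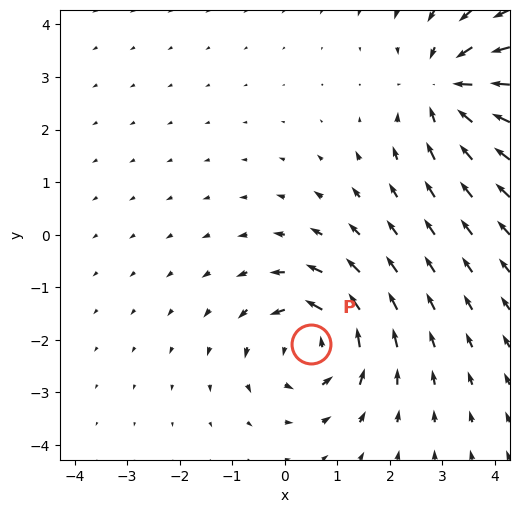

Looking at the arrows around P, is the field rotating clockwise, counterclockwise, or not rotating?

counterclockwise

Near P at (0.5, -2.1) the arrows circulate counterclockwise. The curl (z-component) there is about +5; positive curl means counterclockwise rotation.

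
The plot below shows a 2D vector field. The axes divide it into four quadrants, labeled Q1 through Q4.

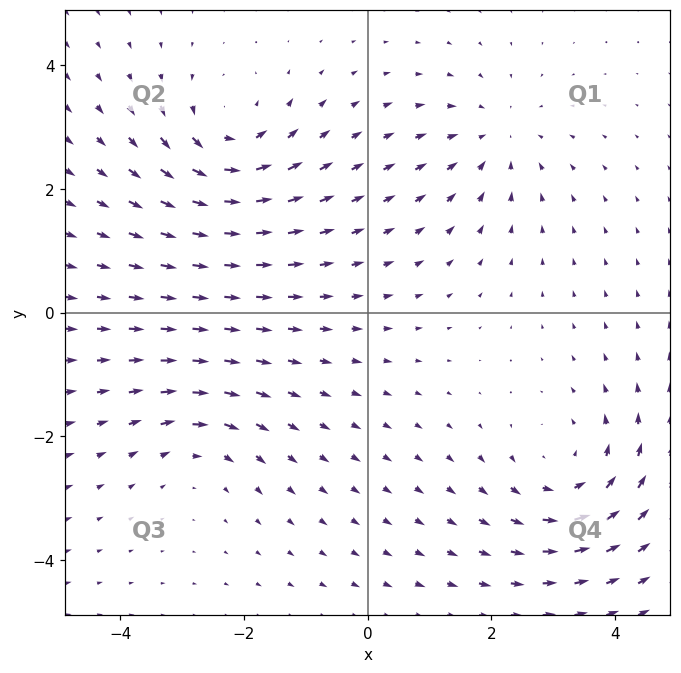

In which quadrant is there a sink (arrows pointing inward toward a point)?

The sink sits at approximately (2.1, 2.8), which lies in quadrant Q1. The divergence there is about -3, negative as expected for a sink.

Q1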